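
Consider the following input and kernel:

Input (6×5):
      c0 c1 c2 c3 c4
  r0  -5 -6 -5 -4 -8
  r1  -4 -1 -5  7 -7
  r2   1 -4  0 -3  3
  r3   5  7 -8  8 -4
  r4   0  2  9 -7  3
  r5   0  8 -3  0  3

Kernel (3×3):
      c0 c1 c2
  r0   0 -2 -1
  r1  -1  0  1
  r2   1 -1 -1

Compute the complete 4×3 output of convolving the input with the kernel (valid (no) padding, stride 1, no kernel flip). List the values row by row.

21 21 14
12 11 -16
-16 4 20
-2 10 -24

Output[0,0]: The receptive field on the input at this output position is [-5 -6 -5 / -4 -1 -5 / 1 -4 0]. Elementwise product with the kernel and sum: -6·-2 + -5·-1 + -4·-1 + -5·1 + 1·1 + -4·-1 + 0·-1.
Output[0,1]: The receptive field on the input at this output position is [-6 -5 -4 / -1 -5 7 / -4 0 -3]. Elementwise product with the kernel and sum: -5·-2 + -4·-1 + -1·-1 + 7·1 + -4·1 + 0·-1 + -3·-1.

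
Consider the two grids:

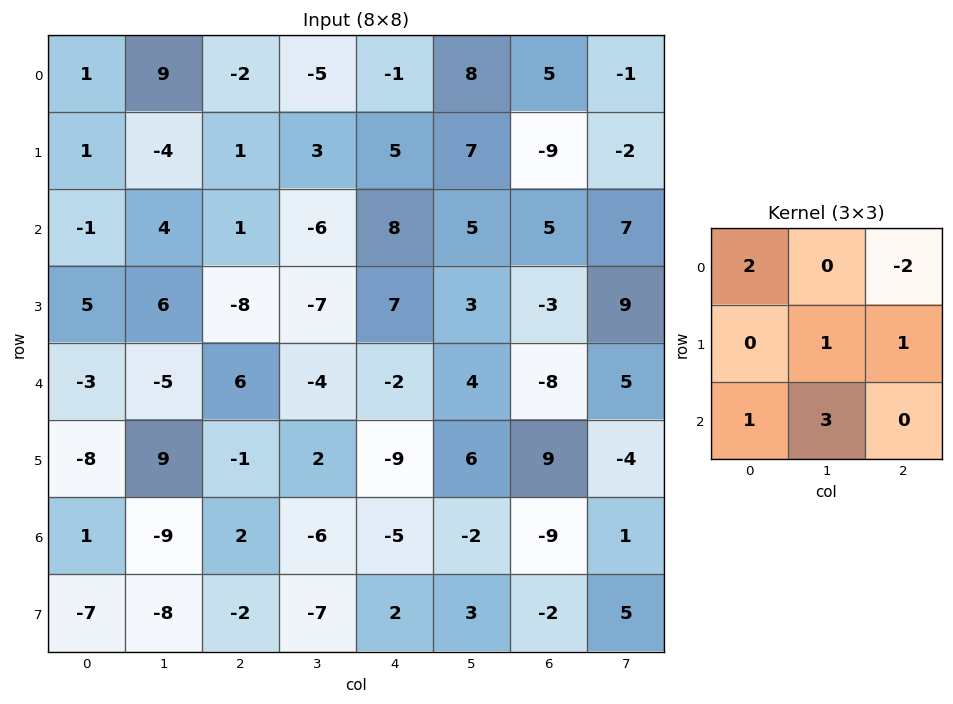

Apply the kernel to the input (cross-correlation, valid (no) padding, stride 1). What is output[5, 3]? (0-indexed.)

-16

The receptive field on the input at this output position is [2 -9 6 / -6 -5 -2 / -7 2 3]. Elementwise product with the kernel and sum: 2·2 + 6·-2 + -5·1 + -2·1 + -7·1 + 2·3.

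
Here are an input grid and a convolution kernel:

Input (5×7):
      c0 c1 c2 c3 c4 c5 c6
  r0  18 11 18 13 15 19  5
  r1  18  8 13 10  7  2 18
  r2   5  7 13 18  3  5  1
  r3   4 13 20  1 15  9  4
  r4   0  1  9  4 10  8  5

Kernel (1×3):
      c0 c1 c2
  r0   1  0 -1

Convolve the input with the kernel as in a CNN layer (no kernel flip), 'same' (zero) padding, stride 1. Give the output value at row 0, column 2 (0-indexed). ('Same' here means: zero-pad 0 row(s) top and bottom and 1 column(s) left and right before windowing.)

-2

The receptive field on the zero-padded input at this output position is [11 18 13]. Elementwise product with the kernel and sum: 11·1 + 13·-1.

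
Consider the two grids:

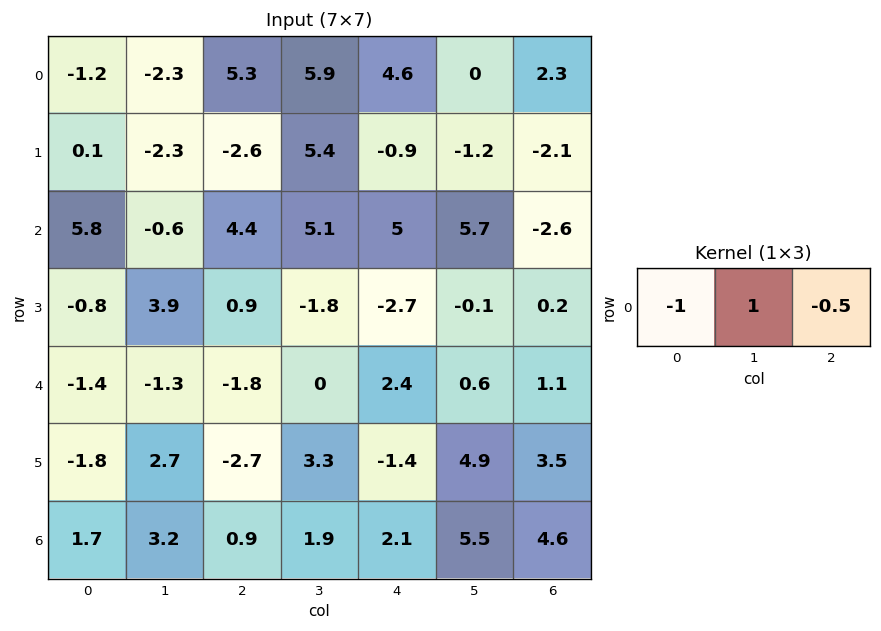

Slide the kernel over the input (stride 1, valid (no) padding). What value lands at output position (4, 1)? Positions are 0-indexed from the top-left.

-0.5

The receptive field on the input at this output position is [-1.3 -1.8 0]. Elementwise product with the kernel and sum: -1.3·-1 + -1.8·1 + 0·-0.5.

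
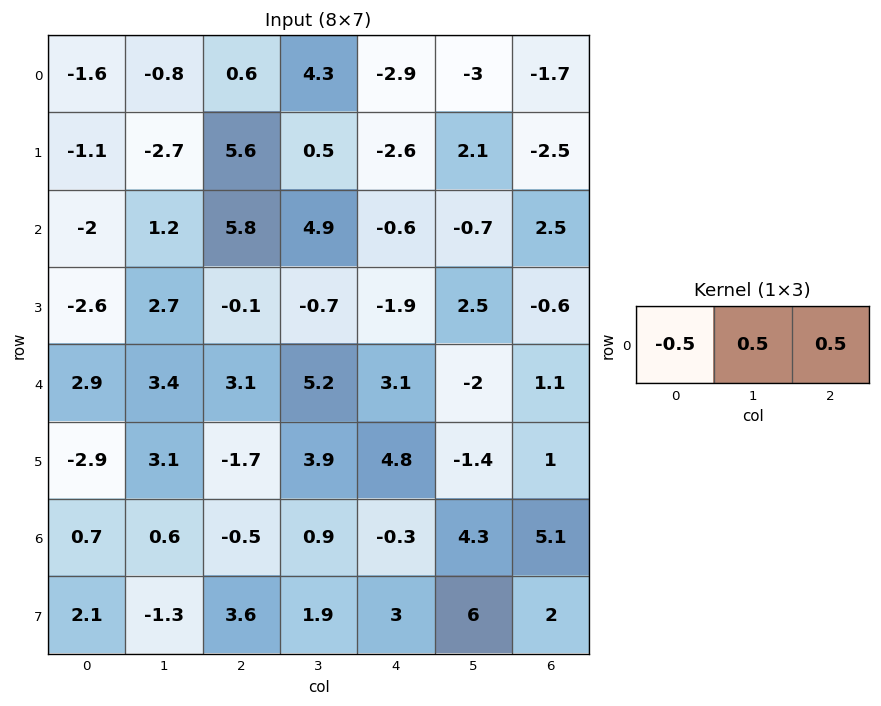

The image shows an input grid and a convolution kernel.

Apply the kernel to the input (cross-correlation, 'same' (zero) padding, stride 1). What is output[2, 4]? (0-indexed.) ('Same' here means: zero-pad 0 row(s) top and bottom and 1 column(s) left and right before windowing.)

The receptive field on the zero-padded input at this output position is [4.9 -0.6 -0.7]. Elementwise product with the kernel and sum: 4.9·-0.5 + -0.6·0.5 + -0.7·0.5.

-3.1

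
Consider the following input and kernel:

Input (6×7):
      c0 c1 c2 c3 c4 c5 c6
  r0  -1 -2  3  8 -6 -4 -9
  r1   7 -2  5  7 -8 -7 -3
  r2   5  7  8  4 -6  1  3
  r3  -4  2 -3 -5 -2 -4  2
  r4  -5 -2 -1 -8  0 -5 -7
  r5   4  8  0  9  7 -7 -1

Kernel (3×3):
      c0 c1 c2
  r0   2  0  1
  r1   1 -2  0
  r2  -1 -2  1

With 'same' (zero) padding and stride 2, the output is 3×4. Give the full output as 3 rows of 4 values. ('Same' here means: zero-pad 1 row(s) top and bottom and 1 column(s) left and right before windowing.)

-14 -9 22 27
-2 -7 28 -19
12 0 -52 10

Output[0,0]: The receptive field on the zero-padded input at this output position is [0 0 0 / 0 -1 -2 / 0 7 -2]. Elementwise product with the kernel and sum: 0·2 + 0·1 + 0·1 + -1·-2 + 0·-1 + 7·-2 + -2·1.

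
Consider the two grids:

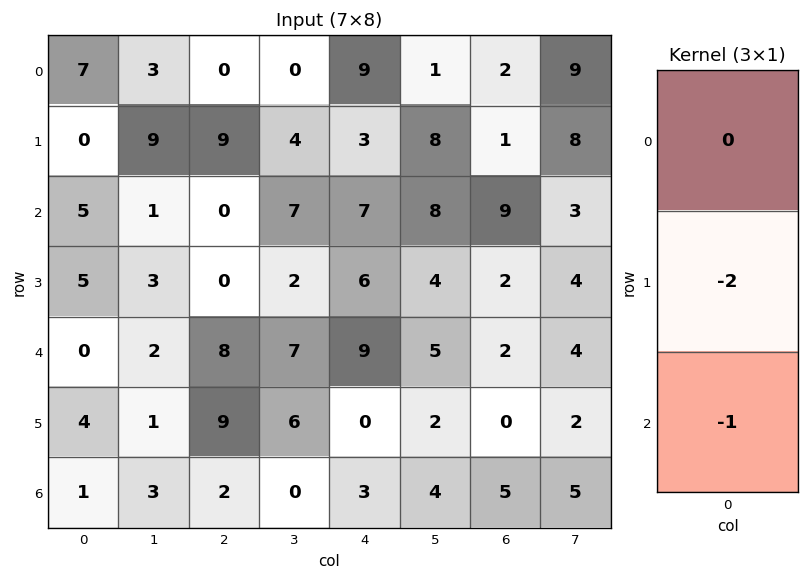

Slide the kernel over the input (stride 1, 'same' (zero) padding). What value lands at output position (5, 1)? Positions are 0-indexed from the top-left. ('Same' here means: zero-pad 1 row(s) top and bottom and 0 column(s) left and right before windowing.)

-5

The receptive field on the zero-padded input at this output position is [2 / 1 / 3]. Elementwise product with the kernel and sum: 1·-2 + 3·-1.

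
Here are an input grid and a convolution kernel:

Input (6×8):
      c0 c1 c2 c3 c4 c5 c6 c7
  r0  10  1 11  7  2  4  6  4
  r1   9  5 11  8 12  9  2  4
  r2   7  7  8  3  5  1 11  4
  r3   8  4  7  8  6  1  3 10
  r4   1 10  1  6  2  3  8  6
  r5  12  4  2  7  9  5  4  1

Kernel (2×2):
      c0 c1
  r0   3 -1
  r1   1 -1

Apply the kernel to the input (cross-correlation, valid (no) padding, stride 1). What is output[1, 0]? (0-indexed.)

The receptive field on the input at this output position is [9 5 / 7 7]. Elementwise product with the kernel and sum: 9·3 + 5·-1 + 7·1 + 7·-1.

22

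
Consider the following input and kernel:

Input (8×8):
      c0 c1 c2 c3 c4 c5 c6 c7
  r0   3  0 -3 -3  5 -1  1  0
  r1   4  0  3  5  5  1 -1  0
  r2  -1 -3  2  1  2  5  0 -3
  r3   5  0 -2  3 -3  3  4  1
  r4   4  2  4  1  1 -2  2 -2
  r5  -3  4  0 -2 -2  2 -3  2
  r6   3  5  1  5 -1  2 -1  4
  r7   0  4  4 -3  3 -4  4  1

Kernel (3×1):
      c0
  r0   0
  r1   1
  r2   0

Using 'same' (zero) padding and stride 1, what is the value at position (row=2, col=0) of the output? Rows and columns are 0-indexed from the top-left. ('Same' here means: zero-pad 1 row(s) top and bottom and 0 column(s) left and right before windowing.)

-1

The receptive field on the zero-padded input at this output position is [4 / -1 / 5]. Elementwise product with the kernel and sum: -1·1.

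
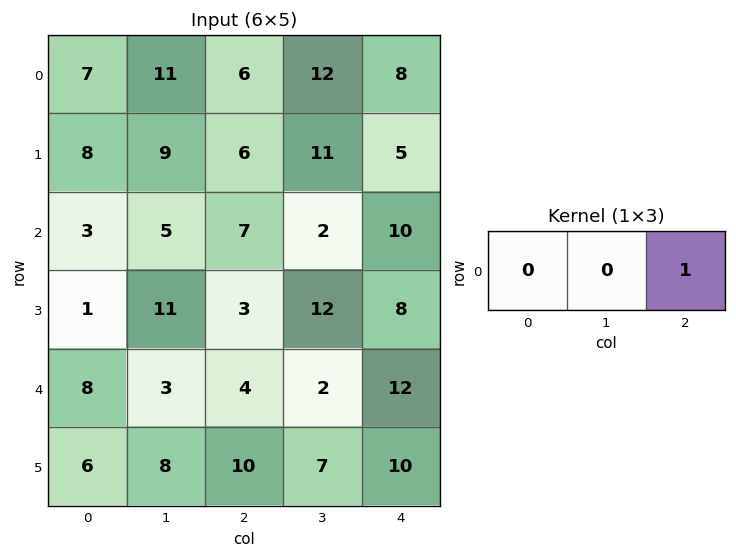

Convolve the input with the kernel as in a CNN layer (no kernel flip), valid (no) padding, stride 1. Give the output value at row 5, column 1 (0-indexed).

The receptive field on the input at this output position is [8 10 7]. Elementwise product with the kernel and sum: 7·1.

7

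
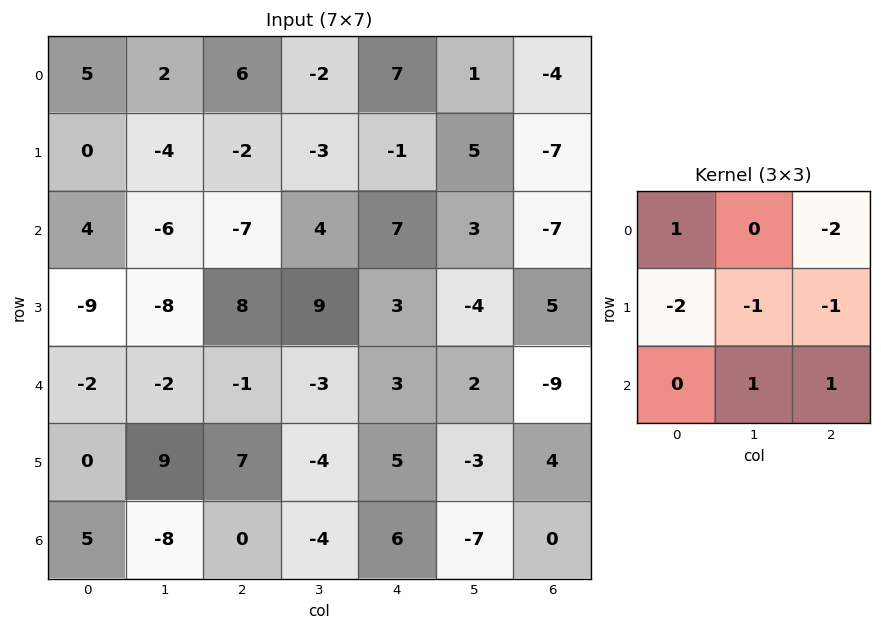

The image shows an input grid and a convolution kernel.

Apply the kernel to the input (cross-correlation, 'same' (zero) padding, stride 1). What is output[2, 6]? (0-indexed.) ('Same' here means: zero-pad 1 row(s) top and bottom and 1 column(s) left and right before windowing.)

11

The receptive field on the zero-padded input at this output position is [5 -7 0 / 3 -7 0 / -4 5 0]. Elementwise product with the kernel and sum: 5·1 + 0·-2 + 3·-2 + -7·-1 + 0·-1 + 5·1 + 0·1.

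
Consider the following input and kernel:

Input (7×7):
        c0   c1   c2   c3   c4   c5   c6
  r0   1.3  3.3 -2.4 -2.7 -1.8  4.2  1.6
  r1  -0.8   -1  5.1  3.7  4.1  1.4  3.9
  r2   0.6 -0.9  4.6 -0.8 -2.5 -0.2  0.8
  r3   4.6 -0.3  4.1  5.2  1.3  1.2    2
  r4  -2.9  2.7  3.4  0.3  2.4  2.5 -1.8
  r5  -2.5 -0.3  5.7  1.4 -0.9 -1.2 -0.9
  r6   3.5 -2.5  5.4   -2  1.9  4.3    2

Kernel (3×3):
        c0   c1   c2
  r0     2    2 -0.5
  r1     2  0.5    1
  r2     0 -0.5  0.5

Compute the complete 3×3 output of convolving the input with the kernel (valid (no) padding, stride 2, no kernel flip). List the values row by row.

Output[0,0]: The receptive field on the input at this output position is [1.3 3.3 -2.4 / -0.8 -1 5.1 / 0.6 -0.9 4.6]. Elementwise product with the kernel and sum: 1.3·2 + 3.3·2 + -2.4·-0.5 + -0.8·2 + -1·0.5 + 5.1·1 + -0.9·-0.5 + 4.6·0.5.

16.15 6 17.3
10.6 22 -2.75
2.4 19.35 6.25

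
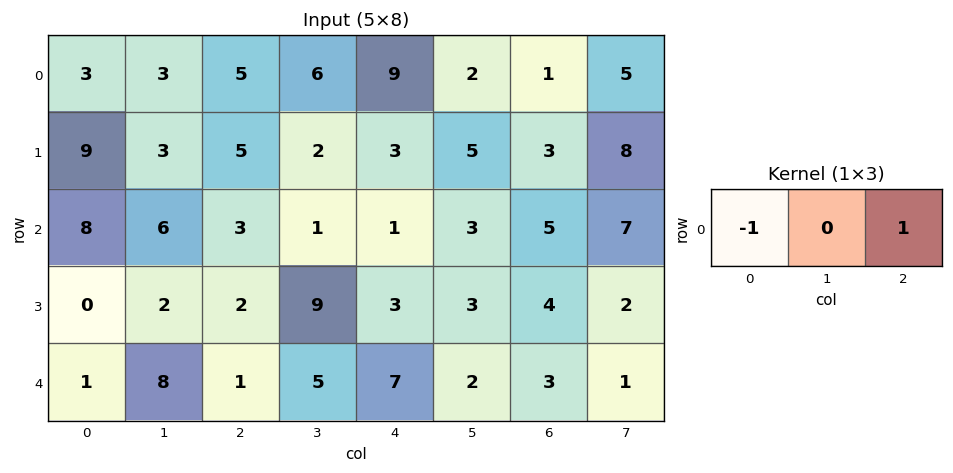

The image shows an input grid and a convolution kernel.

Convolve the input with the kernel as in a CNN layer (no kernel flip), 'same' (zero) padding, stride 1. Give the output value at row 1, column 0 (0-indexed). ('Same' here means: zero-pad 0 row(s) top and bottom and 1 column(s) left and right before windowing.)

The receptive field on the zero-padded input at this output position is [0 9 3]. Elementwise product with the kernel and sum: 0·-1 + 3·1.

3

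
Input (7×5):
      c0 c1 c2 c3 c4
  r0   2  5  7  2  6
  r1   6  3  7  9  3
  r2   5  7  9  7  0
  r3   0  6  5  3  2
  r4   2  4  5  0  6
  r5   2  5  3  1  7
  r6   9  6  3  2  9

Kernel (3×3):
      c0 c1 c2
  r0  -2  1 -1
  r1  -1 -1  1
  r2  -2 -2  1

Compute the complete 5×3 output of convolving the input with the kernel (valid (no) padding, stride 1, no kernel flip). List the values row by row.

-23 -31 -63
-26 -36 -38
-20 -38 -21
-11 -34 -9
-36 -26 -14

Output[0,0]: The receptive field on the input at this output position is [2 5 7 / 6 3 7 / 5 7 9]. Elementwise product with the kernel and sum: 2·-2 + 5·1 + 7·-1 + 6·-1 + 3·-1 + 7·1 + 5·-2 + 7·-2 + 9·1.
Output[0,1]: The receptive field on the input at this output position is [5 7 2 / 3 7 9 / 7 9 7]. Elementwise product with the kernel and sum: 5·-2 + 7·1 + 2·-1 + 3·-1 + 7·-1 + 9·1 + 7·-2 + 9·-2 + 7·1.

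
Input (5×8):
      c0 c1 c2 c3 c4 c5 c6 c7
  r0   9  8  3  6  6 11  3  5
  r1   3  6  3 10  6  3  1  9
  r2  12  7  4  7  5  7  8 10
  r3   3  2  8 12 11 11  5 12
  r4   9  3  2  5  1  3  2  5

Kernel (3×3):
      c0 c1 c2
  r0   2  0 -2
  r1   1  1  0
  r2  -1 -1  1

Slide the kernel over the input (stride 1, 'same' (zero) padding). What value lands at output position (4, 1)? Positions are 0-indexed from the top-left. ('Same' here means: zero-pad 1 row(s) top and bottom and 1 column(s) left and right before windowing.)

2

The receptive field on the zero-padded input at this output position is [3 2 8 / 9 3 2 / 0 0 0]. Elementwise product with the kernel and sum: 3·2 + 8·-2 + 9·1 + 3·1 + 0·-1 + 0·-1 + 0·1.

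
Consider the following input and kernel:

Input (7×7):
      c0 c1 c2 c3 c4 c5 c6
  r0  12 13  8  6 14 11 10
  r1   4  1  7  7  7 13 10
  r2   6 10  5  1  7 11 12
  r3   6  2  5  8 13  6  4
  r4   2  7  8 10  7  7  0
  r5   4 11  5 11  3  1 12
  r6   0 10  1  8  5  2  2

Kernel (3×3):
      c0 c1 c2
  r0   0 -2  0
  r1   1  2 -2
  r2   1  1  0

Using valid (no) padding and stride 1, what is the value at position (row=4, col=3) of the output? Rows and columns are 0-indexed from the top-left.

The receptive field on the input at this output position is [10 7 7 / 11 3 1 / 8 5 2]. Elementwise product with the kernel and sum: 7·-2 + 11·1 + 3·2 + 1·-2 + 8·1 + 5·1.

14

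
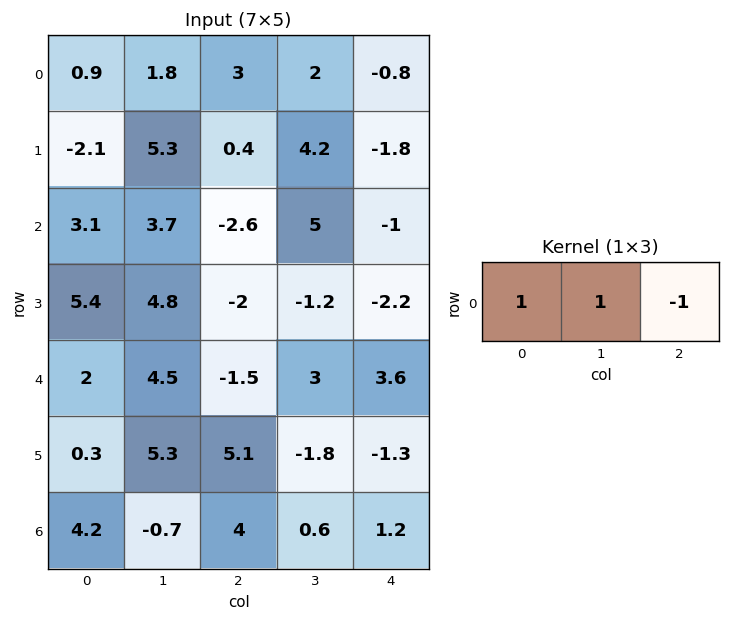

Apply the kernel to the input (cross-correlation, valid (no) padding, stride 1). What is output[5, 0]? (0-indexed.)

The receptive field on the input at this output position is [0.3 5.3 5.1]. Elementwise product with the kernel and sum: 0.3·1 + 5.3·1 + 5.1·-1.

0.5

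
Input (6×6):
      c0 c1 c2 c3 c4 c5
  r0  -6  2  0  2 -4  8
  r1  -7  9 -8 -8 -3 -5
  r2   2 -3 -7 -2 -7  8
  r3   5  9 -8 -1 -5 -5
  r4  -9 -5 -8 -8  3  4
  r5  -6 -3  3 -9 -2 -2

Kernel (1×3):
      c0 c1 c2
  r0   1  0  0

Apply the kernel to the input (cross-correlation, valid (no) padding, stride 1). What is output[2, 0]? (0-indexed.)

The receptive field on the input at this output position is [2 -3 -7]. Elementwise product with the kernel and sum: 2·1.

2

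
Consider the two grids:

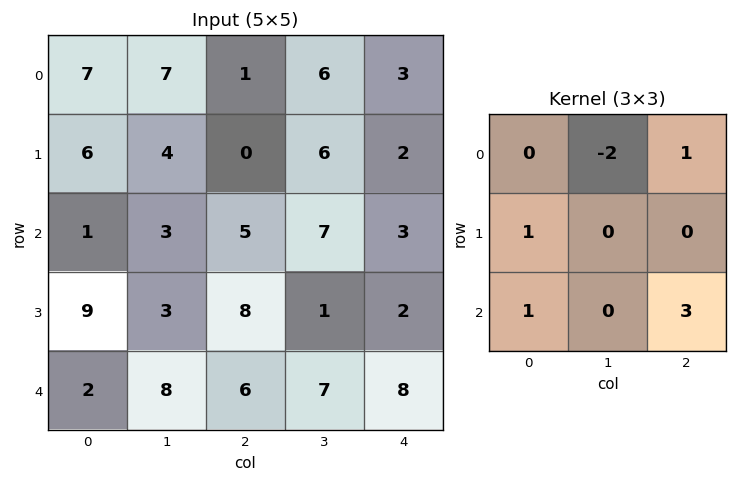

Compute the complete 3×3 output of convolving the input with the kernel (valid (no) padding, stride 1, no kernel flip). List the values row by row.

Output[0,0]: The receptive field on the input at this output position is [7 7 1 / 6 4 0 / 1 3 5]. Elementwise product with the kernel and sum: 7·-2 + 1·1 + 6·1 + 1·1 + 5·3.
Output[0,1]: The receptive field on the input at this output position is [7 1 6 / 4 0 6 / 3 5 7]. Elementwise product with the kernel and sum: 1·-2 + 6·1 + 4·1 + 3·1 + 7·3.

9 32 5
26 15 9
28 29 27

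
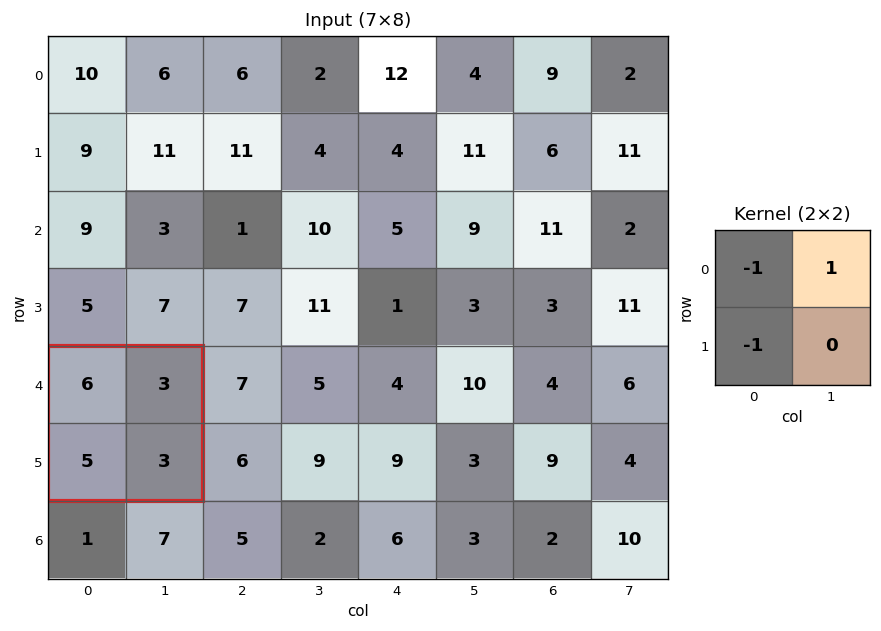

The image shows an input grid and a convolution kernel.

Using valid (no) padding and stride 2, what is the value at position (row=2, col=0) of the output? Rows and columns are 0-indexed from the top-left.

-8

The receptive field on the input at this output position is [6 3 / 5 3]. Elementwise product with the kernel and sum: 6·-1 + 3·1 + 5·-1.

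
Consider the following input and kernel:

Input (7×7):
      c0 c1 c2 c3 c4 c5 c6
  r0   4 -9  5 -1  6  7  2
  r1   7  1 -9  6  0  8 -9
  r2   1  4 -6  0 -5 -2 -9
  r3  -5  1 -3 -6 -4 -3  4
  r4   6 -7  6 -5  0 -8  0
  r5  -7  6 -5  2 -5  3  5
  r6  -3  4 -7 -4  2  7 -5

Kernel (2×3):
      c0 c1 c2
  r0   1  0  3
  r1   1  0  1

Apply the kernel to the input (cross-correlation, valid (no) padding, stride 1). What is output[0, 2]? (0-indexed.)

14

The receptive field on the input at this output position is [5 -1 6 / -9 6 0]. Elementwise product with the kernel and sum: 5·1 + 6·3 + -9·1 + 0·1.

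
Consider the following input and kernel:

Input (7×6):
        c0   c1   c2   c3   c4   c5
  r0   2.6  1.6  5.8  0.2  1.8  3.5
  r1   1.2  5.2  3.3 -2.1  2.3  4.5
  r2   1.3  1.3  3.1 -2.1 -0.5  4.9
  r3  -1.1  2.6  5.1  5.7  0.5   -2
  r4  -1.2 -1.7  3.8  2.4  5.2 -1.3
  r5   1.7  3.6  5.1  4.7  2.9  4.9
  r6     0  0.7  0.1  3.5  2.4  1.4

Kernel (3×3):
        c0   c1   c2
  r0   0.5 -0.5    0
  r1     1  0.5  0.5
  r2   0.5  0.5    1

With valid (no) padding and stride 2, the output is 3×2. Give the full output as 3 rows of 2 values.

10.35 6.2
5.1 19.1
6.75 13.8

Output[0,0]: The receptive field on the input at this output position is [2.6 1.6 5.8 / 1.2 5.2 3.3 / 1.3 1.3 3.1]. Elementwise product with the kernel and sum: 2.6·0.5 + 1.6·-0.5 + 1.2·1 + 5.2·0.5 + 3.3·0.5 + 1.3·0.5 + 1.3·0.5 + 3.1·1.
Output[0,1]: The receptive field on the input at this output position is [5.8 0.2 1.8 / 3.3 -2.1 2.3 / 3.1 -2.1 -0.5]. Elementwise product with the kernel and sum: 5.8·0.5 + 0.2·-0.5 + 3.3·1 + -2.1·0.5 + 2.3·0.5 + 3.1·0.5 + -2.1·0.5 + -0.5·1.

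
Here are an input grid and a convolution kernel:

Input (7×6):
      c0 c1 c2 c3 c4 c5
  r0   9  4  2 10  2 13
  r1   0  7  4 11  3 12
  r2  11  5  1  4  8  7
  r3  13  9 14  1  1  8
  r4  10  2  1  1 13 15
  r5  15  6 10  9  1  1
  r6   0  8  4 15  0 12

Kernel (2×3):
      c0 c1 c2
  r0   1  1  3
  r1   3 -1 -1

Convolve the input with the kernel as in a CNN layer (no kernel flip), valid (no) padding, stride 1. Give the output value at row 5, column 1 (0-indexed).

The receptive field on the input at this output position is [6 10 9 / 8 4 15]. Elementwise product with the kernel and sum: 6·1 + 10·1 + 9·3 + 8·3 + 4·-1 + 15·-1.

48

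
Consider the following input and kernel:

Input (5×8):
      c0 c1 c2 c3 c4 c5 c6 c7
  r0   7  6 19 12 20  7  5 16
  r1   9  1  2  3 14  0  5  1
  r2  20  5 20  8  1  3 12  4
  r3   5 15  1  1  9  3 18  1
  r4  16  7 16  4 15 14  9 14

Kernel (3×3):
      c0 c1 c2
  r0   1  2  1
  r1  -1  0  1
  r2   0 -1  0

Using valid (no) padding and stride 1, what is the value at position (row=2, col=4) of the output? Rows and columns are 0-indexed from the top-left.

14

The receptive field on the input at this output position is [1 3 12 / 9 3 18 / 15 14 9]. Elementwise product with the kernel and sum: 1·1 + 3·2 + 12·1 + 9·-1 + 18·1 + 14·-1.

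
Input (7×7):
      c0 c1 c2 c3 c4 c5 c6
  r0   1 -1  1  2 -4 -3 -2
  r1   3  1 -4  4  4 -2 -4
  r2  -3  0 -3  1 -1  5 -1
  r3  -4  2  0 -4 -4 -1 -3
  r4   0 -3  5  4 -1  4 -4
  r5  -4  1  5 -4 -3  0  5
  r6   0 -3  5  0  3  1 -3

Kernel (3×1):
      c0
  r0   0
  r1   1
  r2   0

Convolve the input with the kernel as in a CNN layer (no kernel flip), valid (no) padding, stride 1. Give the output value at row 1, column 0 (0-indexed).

The receptive field on the input at this output position is [3 / -3 / -4]. Elementwise product with the kernel and sum: -3·1.

-3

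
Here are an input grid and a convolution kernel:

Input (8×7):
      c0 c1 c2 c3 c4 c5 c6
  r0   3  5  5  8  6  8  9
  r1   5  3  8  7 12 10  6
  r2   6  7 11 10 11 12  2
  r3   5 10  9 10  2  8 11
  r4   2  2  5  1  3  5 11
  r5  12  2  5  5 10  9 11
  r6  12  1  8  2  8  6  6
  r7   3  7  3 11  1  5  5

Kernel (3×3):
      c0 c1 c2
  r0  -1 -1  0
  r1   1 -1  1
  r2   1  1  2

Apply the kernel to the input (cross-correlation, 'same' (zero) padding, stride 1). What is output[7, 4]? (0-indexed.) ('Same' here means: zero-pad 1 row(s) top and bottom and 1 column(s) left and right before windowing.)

5

The receptive field on the zero-padded input at this output position is [2 8 6 / 11 1 5 / 0 0 0]. Elementwise product with the kernel and sum: 2·-1 + 8·-1 + 11·1 + 1·-1 + 5·1 + 0·1 + 0·1 + 0·2.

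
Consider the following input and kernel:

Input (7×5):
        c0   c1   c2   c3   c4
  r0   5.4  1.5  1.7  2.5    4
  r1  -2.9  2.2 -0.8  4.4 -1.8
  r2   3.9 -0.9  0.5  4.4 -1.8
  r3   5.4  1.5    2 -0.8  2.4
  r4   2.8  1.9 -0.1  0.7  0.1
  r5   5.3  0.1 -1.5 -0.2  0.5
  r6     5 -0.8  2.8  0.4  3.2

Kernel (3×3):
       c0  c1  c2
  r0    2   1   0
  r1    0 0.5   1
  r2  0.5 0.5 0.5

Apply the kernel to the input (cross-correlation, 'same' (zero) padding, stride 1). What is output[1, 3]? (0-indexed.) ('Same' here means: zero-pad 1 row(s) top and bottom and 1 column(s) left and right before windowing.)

7.85

The receptive field on the zero-padded input at this output position is [1.7 2.5 4 / -0.8 4.4 -1.8 / 0.5 4.4 -1.8]. Elementwise product with the kernel and sum: 1.7·2 + 2.5·1 + 4.4·0.5 + -1.8·1 + 0.5·0.5 + 4.4·0.5 + -1.8·0.5.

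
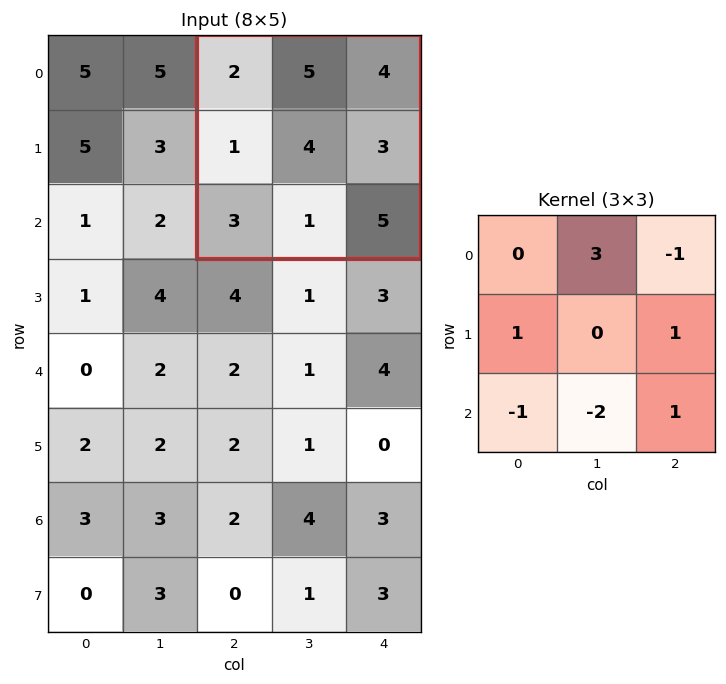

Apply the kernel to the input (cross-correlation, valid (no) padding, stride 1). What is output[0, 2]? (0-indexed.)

The receptive field on the input at this output position is [2 5 4 / 1 4 3 / 3 1 5]. Elementwise product with the kernel and sum: 5·3 + 4·-1 + 1·1 + 3·1 + 3·-1 + 1·-2 + 5·1.

15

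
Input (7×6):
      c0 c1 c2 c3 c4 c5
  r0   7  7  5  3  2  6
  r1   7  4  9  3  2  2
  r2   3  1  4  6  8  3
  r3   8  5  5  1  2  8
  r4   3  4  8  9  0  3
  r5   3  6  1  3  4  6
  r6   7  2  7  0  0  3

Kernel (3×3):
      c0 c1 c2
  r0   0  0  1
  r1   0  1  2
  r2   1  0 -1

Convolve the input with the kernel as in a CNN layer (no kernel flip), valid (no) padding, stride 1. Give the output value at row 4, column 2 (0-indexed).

18

The receptive field on the input at this output position is [8 9 0 / 1 3 4 / 7 0 0]. Elementwise product with the kernel and sum: 0·1 + 3·1 + 4·2 + 7·1 + 0·-1.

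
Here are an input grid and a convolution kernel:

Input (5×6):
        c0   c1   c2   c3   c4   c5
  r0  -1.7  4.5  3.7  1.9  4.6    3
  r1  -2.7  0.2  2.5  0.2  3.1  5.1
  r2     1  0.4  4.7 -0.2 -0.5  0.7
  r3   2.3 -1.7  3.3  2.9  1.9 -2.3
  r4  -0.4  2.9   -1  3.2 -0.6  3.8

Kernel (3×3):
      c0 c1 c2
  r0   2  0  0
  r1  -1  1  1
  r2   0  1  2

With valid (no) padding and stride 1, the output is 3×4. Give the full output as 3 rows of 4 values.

11.8 15.8 7 12.7
3.6 13.6 6.3 -1.9
2.2 14.1 12.9 3.3

Output[0,0]: The receptive field on the input at this output position is [-1.7 4.5 3.7 / -2.7 0.2 2.5 / 1 0.4 4.7]. Elementwise product with the kernel and sum: -1.7·2 + -2.7·-1 + 0.2·1 + 2.5·1 + 0.4·1 + 4.7·2.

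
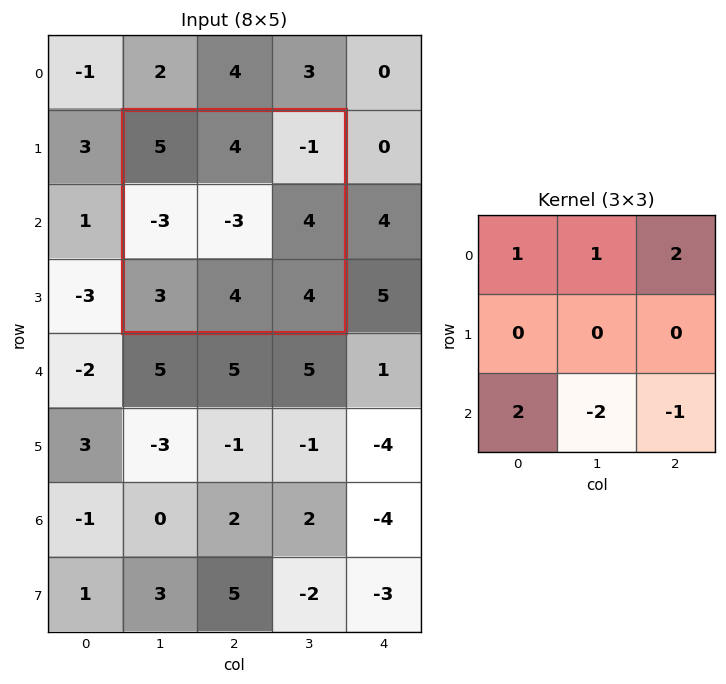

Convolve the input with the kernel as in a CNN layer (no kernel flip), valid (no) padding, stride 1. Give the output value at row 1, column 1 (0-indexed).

The receptive field on the input at this output position is [5 4 -1 / -3 -3 4 / 3 4 4]. Elementwise product with the kernel and sum: 5·1 + 4·1 + -1·2 + 3·2 + 4·-2 + 4·-1.

1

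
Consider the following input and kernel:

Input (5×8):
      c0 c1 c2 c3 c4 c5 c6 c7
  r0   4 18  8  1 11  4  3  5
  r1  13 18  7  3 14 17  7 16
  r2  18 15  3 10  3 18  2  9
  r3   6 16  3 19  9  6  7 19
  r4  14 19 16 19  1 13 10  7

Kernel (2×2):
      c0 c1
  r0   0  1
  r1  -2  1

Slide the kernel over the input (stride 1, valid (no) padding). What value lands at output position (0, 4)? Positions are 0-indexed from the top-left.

The receptive field on the input at this output position is [11 4 / 14 17]. Elementwise product with the kernel and sum: 4·1 + 14·-2 + 17·1.

-7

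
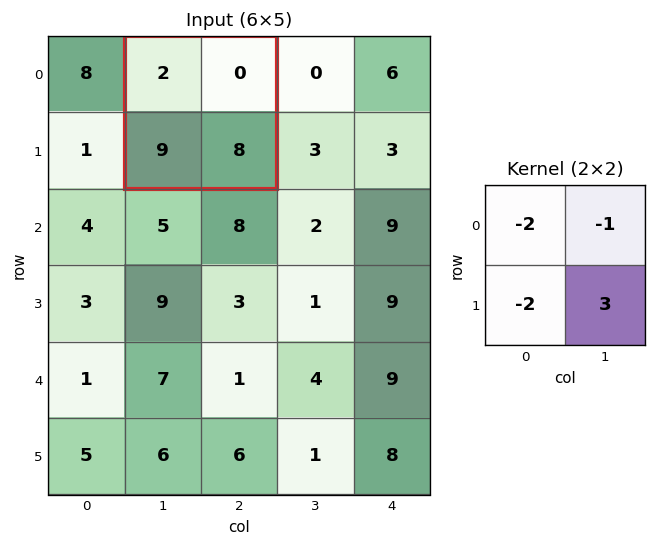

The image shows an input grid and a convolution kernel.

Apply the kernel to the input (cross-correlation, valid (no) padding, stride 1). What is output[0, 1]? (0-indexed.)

2

The receptive field on the input at this output position is [2 0 / 9 8]. Elementwise product with the kernel and sum: 2·-2 + 0·-1 + 9·-2 + 8·3.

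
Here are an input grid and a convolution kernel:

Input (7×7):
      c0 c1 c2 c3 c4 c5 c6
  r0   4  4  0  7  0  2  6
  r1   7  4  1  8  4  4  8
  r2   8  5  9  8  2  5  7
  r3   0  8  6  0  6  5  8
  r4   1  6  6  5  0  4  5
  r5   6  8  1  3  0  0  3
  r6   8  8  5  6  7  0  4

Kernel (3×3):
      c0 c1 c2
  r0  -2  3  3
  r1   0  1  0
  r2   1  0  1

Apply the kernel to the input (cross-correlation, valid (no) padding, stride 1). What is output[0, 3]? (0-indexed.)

9

The receptive field on the input at this output position is [7 0 2 / 8 4 4 / 8 2 5]. Elementwise product with the kernel and sum: 7·-2 + 0·3 + 2·3 + 4·1 + 8·1 + 5·1.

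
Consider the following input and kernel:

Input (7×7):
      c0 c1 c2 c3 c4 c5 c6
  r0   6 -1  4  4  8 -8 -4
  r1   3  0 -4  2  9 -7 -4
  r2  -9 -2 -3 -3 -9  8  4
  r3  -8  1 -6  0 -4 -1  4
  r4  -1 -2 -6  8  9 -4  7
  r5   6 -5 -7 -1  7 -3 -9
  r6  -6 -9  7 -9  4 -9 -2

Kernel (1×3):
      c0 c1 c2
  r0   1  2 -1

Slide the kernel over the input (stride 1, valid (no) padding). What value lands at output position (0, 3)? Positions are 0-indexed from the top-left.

The receptive field on the input at this output position is [4 8 -8]. Elementwise product with the kernel and sum: 4·1 + 8·2 + -8·-1.

28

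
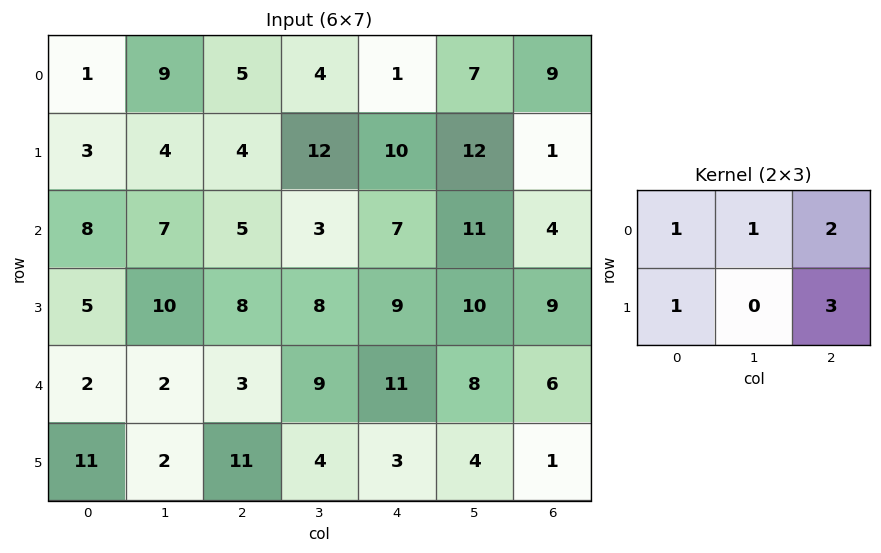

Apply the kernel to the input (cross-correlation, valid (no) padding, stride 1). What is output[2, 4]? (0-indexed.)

The receptive field on the input at this output position is [7 11 4 / 9 10 9]. Elementwise product with the kernel and sum: 7·1 + 11·1 + 4·2 + 9·1 + 9·3.

62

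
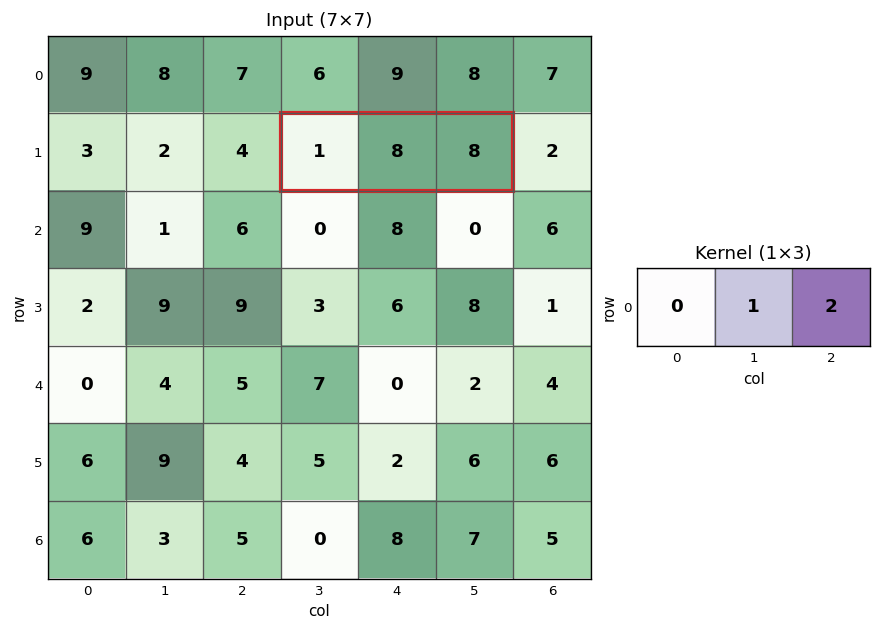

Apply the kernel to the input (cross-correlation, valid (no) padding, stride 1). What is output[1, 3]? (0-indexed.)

The receptive field on the input at this output position is [1 8 8]. Elementwise product with the kernel and sum: 8·1 + 8·2.

24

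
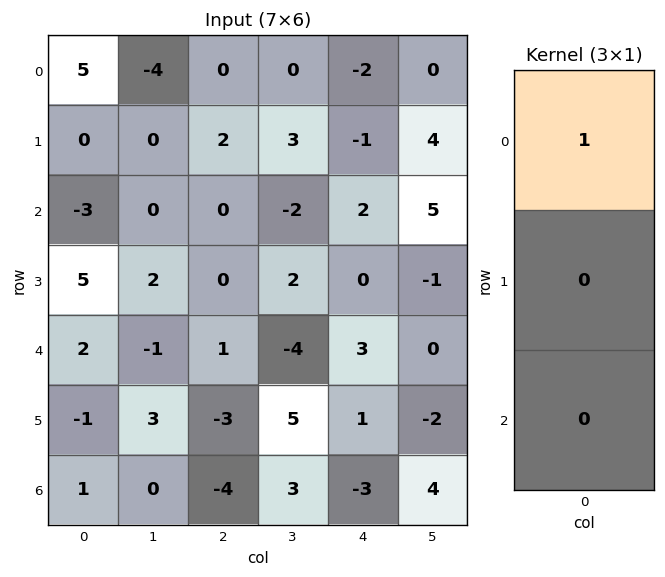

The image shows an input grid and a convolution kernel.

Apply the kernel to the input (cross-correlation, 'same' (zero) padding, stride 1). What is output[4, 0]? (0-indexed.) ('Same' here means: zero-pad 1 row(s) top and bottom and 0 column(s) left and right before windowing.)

The receptive field on the zero-padded input at this output position is [5 / 2 / -1]. Elementwise product with the kernel and sum: 5·1.

5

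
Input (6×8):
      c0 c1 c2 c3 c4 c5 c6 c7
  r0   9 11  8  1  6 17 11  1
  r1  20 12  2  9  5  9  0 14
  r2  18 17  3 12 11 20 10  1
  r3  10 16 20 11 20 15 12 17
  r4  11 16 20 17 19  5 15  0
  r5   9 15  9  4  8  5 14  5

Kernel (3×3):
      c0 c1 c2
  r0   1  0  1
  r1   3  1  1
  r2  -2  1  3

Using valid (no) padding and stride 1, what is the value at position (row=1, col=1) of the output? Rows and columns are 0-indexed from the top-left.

The receptive field on the input at this output position is [12 2 9 / 17 3 12 / 16 20 11]. Elementwise product with the kernel and sum: 12·1 + 9·1 + 17·3 + 3·1 + 12·1 + 16·-2 + 20·1 + 11·3.

108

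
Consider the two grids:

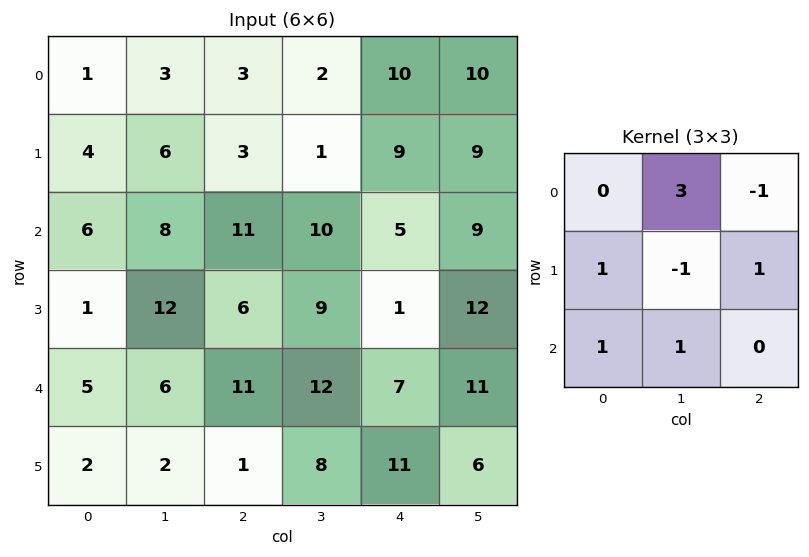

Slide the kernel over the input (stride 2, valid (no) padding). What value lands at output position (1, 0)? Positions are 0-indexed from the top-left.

19

The receptive field on the input at this output position is [6 8 11 / 1 12 6 / 5 6 11]. Elementwise product with the kernel and sum: 8·3 + 11·-1 + 1·1 + 12·-1 + 6·1 + 5·1 + 6·1.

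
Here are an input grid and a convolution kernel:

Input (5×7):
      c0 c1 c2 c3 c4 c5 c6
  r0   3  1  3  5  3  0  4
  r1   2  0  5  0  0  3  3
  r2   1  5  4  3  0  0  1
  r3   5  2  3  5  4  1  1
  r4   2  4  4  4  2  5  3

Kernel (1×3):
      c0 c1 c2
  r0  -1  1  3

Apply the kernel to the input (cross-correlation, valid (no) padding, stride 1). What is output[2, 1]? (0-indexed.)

The receptive field on the input at this output position is [5 4 3]. Elementwise product with the kernel and sum: 5·-1 + 4·1 + 3·3.

8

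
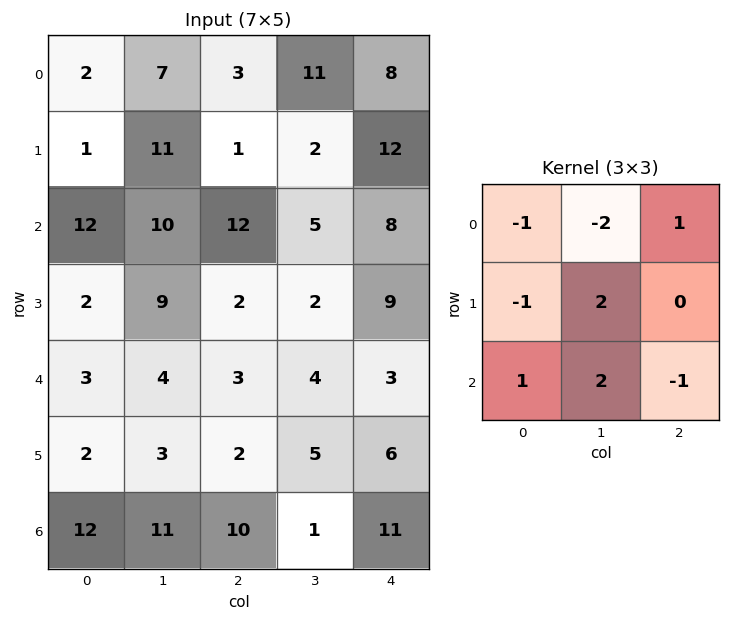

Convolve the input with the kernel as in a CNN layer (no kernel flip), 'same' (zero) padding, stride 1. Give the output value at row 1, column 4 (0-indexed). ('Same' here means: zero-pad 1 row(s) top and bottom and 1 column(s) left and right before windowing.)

16

The receptive field on the zero-padded input at this output position is [11 8 0 / 2 12 0 / 5 8 0]. Elementwise product with the kernel and sum: 11·-1 + 8·-2 + 0·1 + 2·-1 + 12·2 + 5·1 + 8·2 + 0·-1.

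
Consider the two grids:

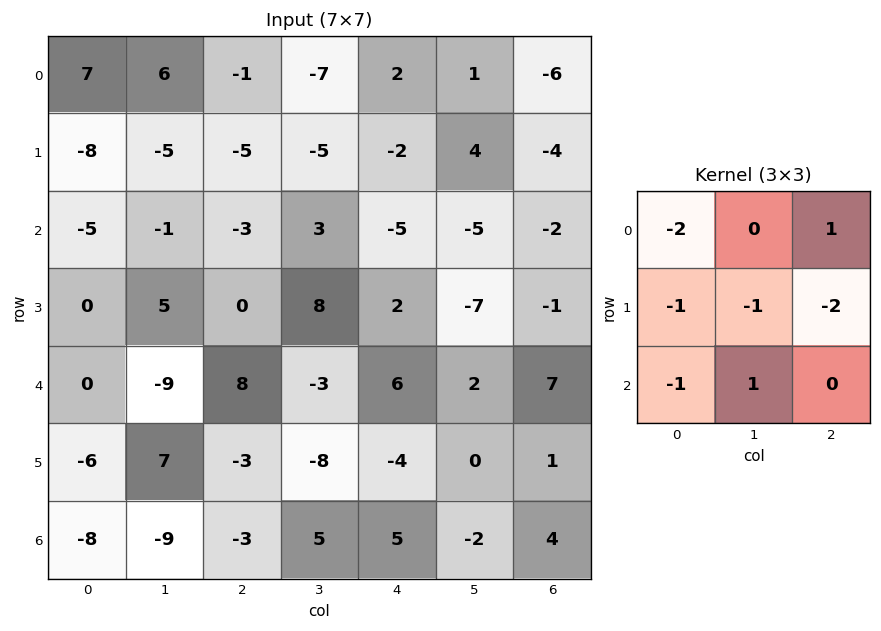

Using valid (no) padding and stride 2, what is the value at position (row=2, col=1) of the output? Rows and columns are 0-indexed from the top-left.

The receptive field on the input at this output position is [8 -3 6 / -3 -8 -4 / -3 5 5]. Elementwise product with the kernel and sum: 8·-2 + 6·1 + -3·-1 + -8·-1 + -4·-2 + -3·-1 + 5·1.

17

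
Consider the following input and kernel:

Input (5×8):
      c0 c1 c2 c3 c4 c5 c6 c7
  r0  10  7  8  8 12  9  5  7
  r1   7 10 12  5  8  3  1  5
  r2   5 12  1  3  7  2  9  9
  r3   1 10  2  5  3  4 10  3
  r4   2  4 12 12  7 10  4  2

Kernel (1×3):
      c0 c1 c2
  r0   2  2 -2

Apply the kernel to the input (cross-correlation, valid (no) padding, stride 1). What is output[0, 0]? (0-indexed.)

18

The receptive field on the input at this output position is [10 7 8]. Elementwise product with the kernel and sum: 10·2 + 7·2 + 8·-2.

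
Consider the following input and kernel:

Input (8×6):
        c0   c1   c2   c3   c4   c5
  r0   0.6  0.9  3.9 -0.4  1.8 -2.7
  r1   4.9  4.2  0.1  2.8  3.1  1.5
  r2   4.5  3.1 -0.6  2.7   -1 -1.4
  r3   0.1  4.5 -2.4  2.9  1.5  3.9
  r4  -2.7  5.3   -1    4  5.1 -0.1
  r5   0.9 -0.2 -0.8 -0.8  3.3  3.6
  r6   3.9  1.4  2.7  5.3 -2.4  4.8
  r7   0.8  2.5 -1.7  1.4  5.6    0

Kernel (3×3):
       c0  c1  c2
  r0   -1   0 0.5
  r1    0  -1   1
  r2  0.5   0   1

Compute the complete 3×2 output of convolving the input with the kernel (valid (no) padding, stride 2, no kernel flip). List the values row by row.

Output[0,0]: The receptive field on the input at this output position is [0.6 0.9 3.9 / 4.9 4.2 0.1 / 4.5 3.1 -0.6]. Elementwise product with the kernel and sum: 0.6·-1 + 3.9·0.5 + 4.2·-1 + 0.1·1 + 4.5·0.5 + -0.6·1.
Output[0,1]: The receptive field on the input at this output position is [3.9 -0.4 1.8 / 0.1 2.8 3.1 / -0.6 2.7 -1]. Elementwise product with the kernel and sum: 3.9·-1 + 1.8·0.5 + 2.8·-1 + 3.1·1 + -0.6·0.5 + -1·1.

-1.1 -4
-14.05 3.3
6.25 6.6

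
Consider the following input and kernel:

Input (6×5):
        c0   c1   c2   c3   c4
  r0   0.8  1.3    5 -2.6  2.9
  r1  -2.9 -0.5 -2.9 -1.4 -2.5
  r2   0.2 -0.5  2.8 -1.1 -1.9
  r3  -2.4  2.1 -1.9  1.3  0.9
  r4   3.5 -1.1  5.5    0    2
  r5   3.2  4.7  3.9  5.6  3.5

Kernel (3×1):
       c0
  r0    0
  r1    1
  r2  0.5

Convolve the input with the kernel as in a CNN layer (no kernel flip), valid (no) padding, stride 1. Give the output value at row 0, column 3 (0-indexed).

The receptive field on the input at this output position is [-2.6 / -1.4 / -1.1]. Elementwise product with the kernel and sum: -1.4·1 + -1.1·0.5.

-1.95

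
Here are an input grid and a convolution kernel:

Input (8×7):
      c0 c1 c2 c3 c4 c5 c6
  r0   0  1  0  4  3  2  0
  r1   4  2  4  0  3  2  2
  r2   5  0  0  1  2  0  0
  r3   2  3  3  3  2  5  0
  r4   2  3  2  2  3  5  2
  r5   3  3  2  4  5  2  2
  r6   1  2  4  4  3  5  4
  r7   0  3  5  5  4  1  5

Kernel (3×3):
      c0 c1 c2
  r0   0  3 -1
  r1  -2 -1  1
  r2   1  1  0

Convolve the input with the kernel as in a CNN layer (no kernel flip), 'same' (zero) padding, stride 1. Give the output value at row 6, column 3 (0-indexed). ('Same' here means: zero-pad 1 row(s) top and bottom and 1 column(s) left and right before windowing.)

8

The receptive field on the zero-padded input at this output position is [2 4 5 / 4 4 3 / 5 5 4]. Elementwise product with the kernel and sum: 4·3 + 5·-1 + 4·-2 + 4·-1 + 3·1 + 5·1 + 5·1.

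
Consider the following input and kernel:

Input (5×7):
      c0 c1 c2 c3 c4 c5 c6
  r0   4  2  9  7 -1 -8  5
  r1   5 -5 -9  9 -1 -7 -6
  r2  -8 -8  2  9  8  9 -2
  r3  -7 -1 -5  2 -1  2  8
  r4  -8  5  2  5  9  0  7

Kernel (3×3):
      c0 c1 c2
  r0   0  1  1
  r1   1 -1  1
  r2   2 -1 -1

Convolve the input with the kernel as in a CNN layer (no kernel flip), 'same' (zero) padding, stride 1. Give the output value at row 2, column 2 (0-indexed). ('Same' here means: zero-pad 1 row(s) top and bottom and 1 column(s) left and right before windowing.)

The receptive field on the zero-padded input at this output position is [-5 -9 9 / -8 2 9 / -1 -5 2]. Elementwise product with the kernel and sum: -9·1 + 9·1 + -8·1 + 2·-1 + 9·1 + -1·2 + -5·-1 + 2·-1.

0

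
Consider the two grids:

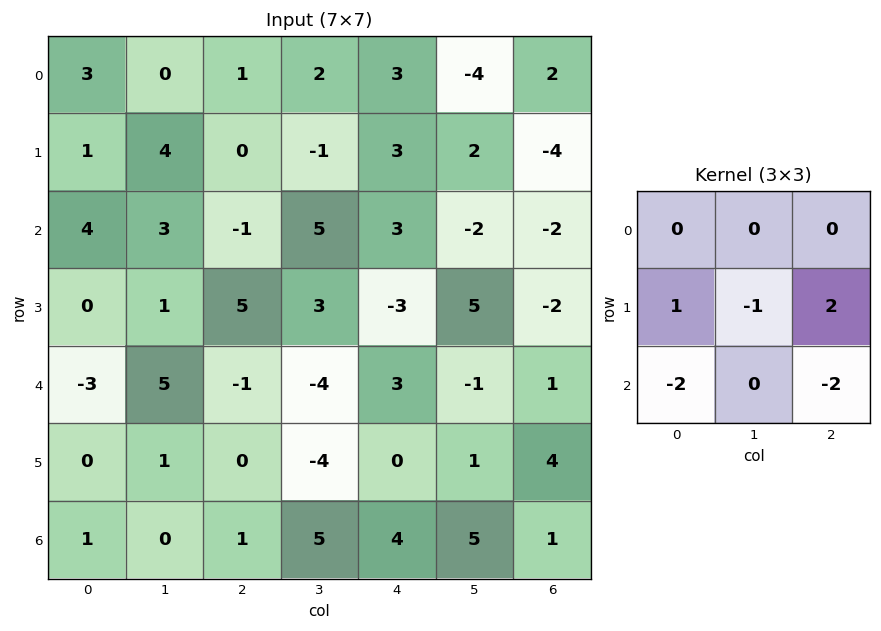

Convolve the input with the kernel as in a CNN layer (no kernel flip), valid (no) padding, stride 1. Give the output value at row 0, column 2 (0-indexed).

3

The receptive field on the input at this output position is [1 2 3 / 0 -1 3 / -1 5 3]. Elementwise product with the kernel and sum: 0·1 + -1·-1 + 3·2 + -1·-2 + 3·-2.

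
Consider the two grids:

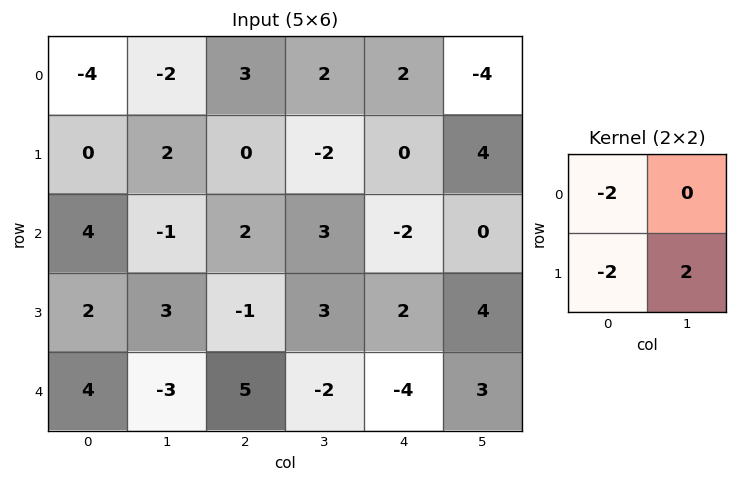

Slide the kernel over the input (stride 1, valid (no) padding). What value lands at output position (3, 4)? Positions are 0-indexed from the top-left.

The receptive field on the input at this output position is [2 4 / -4 3]. Elementwise product with the kernel and sum: 2·-2 + -4·-2 + 3·2.

10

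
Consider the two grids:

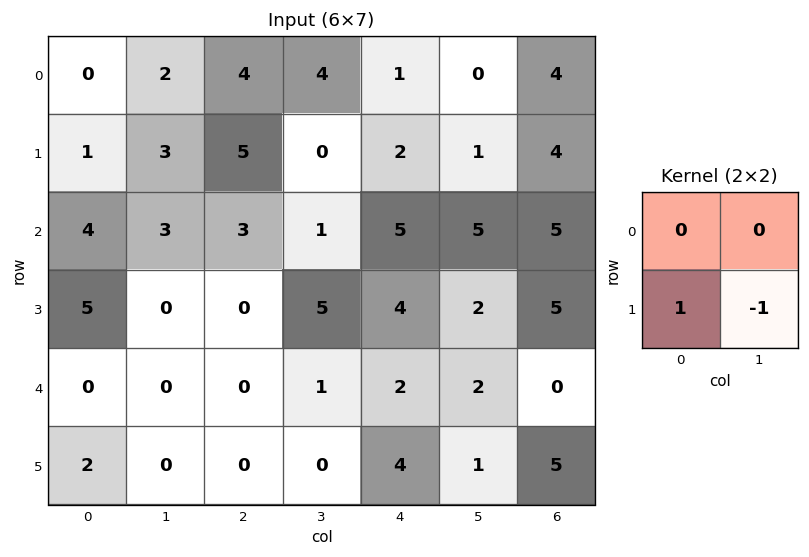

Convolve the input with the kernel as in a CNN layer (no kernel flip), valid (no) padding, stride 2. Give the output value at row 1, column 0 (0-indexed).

The receptive field on the input at this output position is [4 3 / 5 0]. Elementwise product with the kernel and sum: 5·1 + 0·-1.

5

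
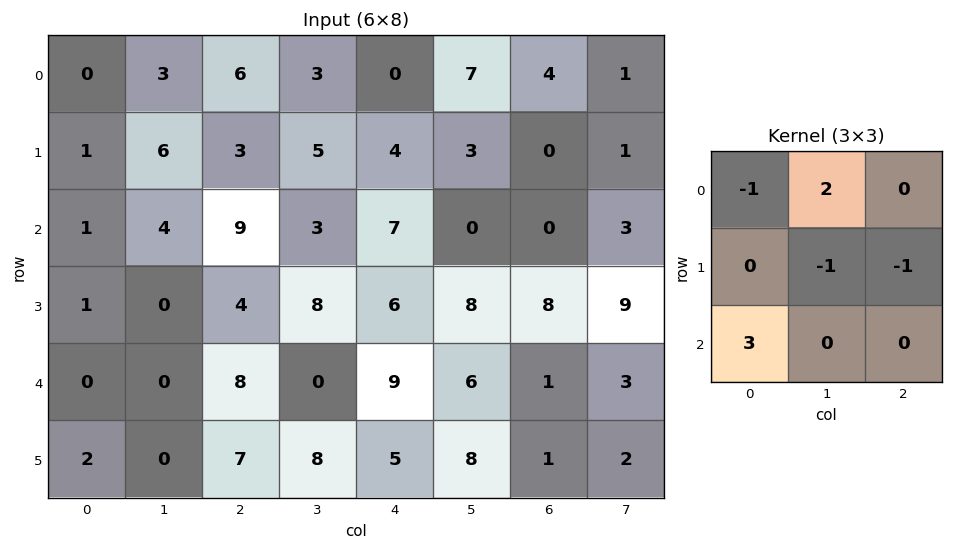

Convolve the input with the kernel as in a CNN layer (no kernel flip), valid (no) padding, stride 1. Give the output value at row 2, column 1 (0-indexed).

The receptive field on the input at this output position is [4 9 3 / 0 4 8 / 0 8 0]. Elementwise product with the kernel and sum: 4·-1 + 9·2 + 4·-1 + 8·-1 + 0·3.

2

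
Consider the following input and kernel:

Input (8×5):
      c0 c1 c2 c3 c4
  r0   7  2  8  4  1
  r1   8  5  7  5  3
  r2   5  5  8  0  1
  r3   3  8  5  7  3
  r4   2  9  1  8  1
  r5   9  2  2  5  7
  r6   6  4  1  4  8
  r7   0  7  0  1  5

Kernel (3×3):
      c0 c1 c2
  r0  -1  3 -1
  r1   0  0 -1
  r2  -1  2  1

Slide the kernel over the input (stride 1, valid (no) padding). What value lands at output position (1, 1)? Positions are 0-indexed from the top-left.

The receptive field on the input at this output position is [5 7 5 / 5 8 0 / 8 5 7]. Elementwise product with the kernel and sum: 5·-1 + 7·3 + 5·-1 + 0·-1 + 8·-1 + 5·2 + 7·1.

20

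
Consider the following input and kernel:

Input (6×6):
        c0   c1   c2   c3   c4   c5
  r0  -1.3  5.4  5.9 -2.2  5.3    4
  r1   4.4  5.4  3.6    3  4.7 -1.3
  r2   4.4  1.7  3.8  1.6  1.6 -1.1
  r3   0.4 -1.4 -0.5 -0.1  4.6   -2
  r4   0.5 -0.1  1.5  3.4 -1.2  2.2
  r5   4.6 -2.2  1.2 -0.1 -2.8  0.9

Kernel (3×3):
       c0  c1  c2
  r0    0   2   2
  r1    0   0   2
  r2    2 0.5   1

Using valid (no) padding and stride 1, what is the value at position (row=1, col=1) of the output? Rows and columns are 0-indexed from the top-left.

13.25

The receptive field on the input at this output position is [5.4 3.6 3 / 1.7 3.8 1.6 / -1.4 -0.5 -0.1]. Elementwise product with the kernel and sum: 3.6·2 + 3·2 + 1.6·2 + -1.4·2 + -0.5·0.5 + -0.1·1.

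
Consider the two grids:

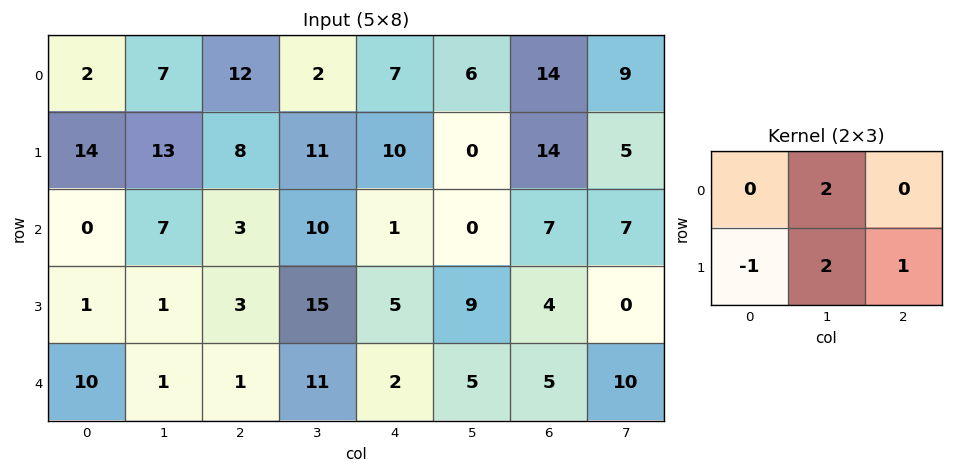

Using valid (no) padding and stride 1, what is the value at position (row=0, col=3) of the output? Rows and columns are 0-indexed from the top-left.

The receptive field on the input at this output position is [2 7 6 / 11 10 0]. Elementwise product with the kernel and sum: 7·2 + 11·-1 + 10·2 + 0·1.

23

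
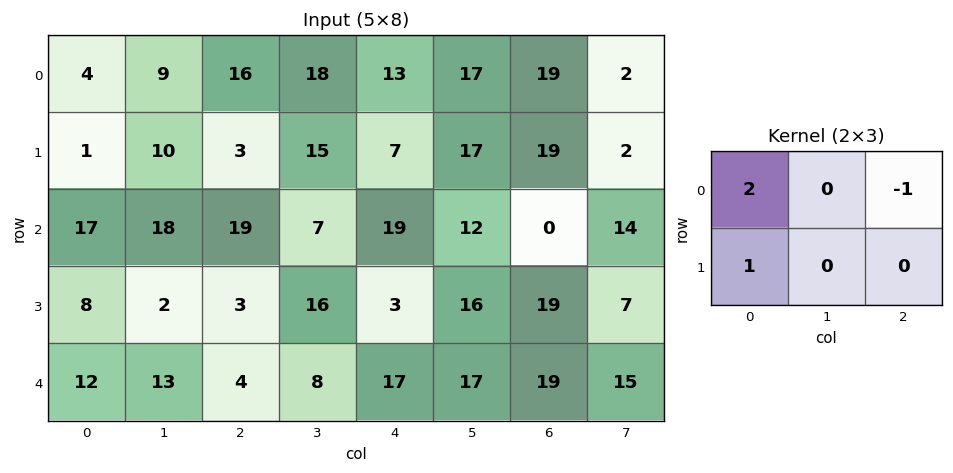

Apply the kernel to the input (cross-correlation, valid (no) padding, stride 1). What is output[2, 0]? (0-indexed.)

23

The receptive field on the input at this output position is [17 18 19 / 8 2 3]. Elementwise product with the kernel and sum: 17·2 + 19·-1 + 8·1.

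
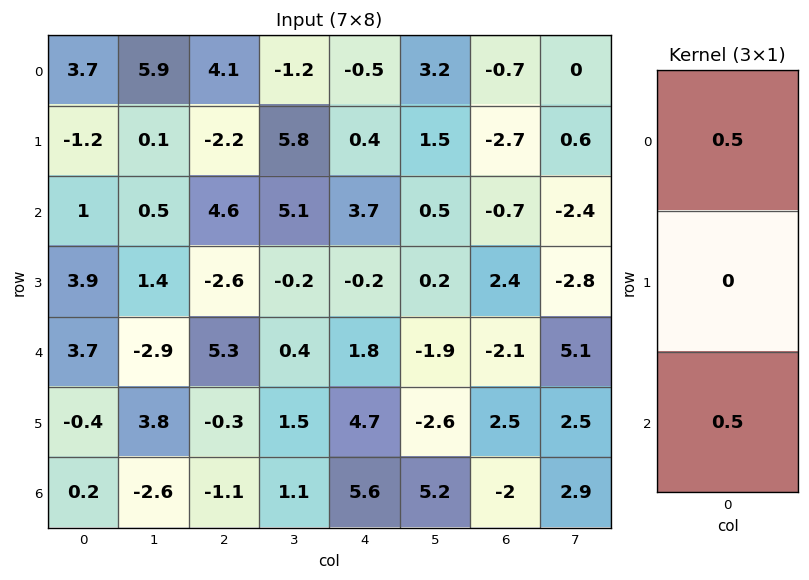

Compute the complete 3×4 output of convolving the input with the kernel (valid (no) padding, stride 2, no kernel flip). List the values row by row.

Output[0,0]: The receptive field on the input at this output position is [3.7 / -1.2 / 1]. Elementwise product with the kernel and sum: 3.7·0.5 + 1·0.5.
Output[0,1]: The receptive field on the input at this output position is [4.1 / -2.2 / 4.6]. Elementwise product with the kernel and sum: 4.1·0.5 + 4.6·0.5.

2.35 4.35 1.6 -0.7
2.35 4.95 2.75 -1.4
1.95 2.1 3.7 -2.05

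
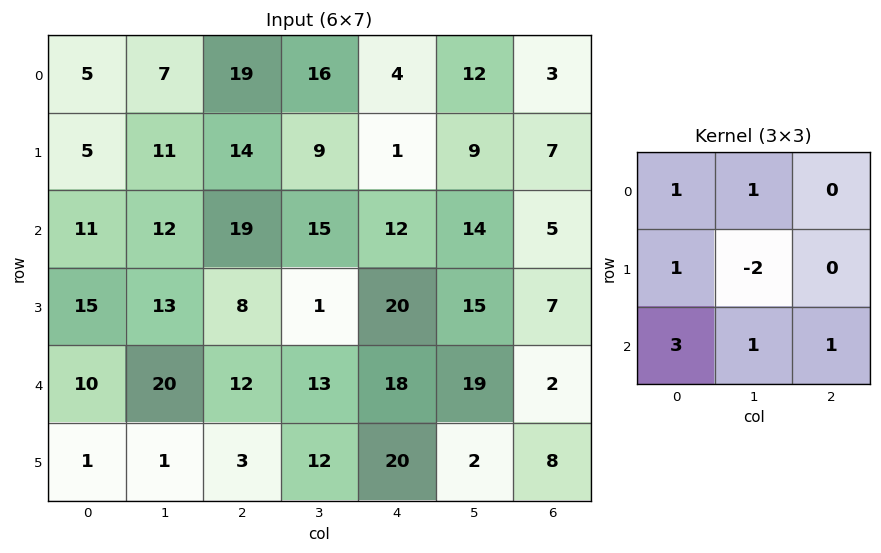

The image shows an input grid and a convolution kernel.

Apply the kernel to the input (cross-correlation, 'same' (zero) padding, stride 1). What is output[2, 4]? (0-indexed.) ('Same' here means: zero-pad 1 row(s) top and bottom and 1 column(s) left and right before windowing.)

39

The receptive field on the zero-padded input at this output position is [9 1 9 / 15 12 14 / 1 20 15]. Elementwise product with the kernel and sum: 9·1 + 1·1 + 15·1 + 12·-2 + 1·3 + 20·1 + 15·1.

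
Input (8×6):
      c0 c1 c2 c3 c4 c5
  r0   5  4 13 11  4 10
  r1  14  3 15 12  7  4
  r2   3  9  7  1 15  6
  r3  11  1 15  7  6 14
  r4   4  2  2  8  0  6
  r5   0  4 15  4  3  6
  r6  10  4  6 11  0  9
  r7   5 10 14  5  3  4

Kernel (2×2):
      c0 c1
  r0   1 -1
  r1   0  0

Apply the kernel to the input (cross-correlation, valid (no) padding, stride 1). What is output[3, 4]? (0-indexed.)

-8

The receptive field on the input at this output position is [6 14 / 0 6]. Elementwise product with the kernel and sum: 6·1 + 14·-1.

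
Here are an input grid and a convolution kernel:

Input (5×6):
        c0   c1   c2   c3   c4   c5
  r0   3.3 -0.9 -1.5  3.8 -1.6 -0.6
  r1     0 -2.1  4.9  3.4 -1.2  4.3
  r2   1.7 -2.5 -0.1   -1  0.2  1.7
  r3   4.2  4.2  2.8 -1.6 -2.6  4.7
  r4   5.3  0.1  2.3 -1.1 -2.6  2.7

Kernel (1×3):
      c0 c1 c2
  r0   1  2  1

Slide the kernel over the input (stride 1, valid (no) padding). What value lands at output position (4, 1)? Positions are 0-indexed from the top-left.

3.6

The receptive field on the input at this output position is [0.1 2.3 -1.1]. Elementwise product with the kernel and sum: 0.1·1 + 2.3·2 + -1.1·1.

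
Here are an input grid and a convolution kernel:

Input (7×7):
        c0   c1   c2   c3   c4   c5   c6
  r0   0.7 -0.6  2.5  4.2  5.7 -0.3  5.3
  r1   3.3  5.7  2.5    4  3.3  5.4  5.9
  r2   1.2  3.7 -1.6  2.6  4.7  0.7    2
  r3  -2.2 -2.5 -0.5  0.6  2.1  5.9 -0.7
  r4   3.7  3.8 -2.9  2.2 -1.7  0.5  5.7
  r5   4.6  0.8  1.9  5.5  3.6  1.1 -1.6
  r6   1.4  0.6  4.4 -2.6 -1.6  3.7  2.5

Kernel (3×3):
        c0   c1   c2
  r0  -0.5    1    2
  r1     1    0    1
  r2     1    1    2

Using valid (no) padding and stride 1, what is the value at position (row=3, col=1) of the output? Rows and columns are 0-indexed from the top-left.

21.65

The receptive field on the input at this output position is [-2.5 -0.5 0.6 / 3.8 -2.9 2.2 / 0.8 1.9 5.5]. Elementwise product with the kernel and sum: -2.5·-0.5 + -0.5·1 + 0.6·2 + 3.8·1 + 2.2·1 + 0.8·1 + 1.9·1 + 5.5·2.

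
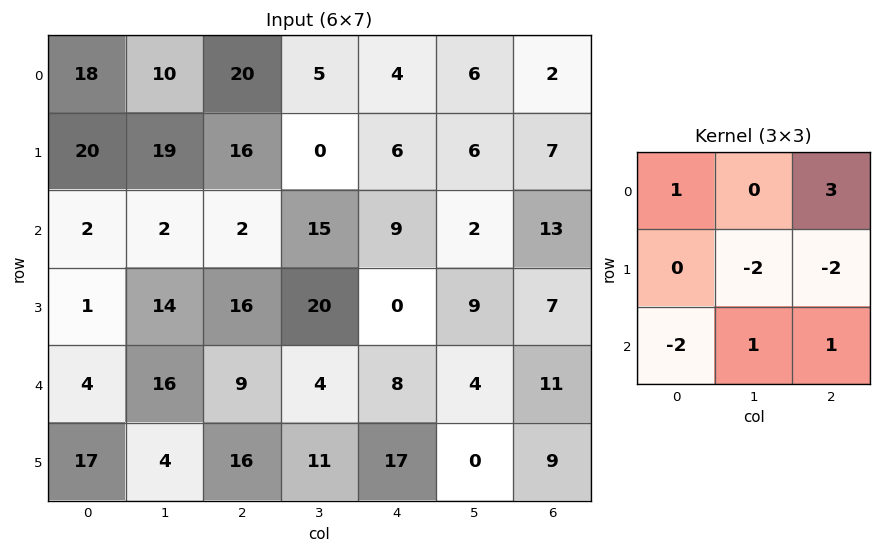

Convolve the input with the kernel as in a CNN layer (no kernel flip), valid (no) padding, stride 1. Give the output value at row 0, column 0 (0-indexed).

The receptive field on the input at this output position is [18 10 20 / 20 19 16 / 2 2 2]. Elementwise product with the kernel and sum: 18·1 + 20·3 + 19·-2 + 16·-2 + 2·-2 + 2·1 + 2·1.

8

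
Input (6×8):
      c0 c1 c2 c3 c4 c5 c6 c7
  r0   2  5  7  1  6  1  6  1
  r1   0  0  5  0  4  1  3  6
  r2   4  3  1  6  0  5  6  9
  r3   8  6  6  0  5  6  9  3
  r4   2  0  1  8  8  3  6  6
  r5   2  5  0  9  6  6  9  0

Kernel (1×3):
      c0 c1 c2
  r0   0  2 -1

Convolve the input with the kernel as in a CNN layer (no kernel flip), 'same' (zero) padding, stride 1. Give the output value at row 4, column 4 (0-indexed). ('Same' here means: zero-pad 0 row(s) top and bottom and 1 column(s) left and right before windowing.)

The receptive field on the zero-padded input at this output position is [8 8 3]. Elementwise product with the kernel and sum: 8·2 + 3·-1.

13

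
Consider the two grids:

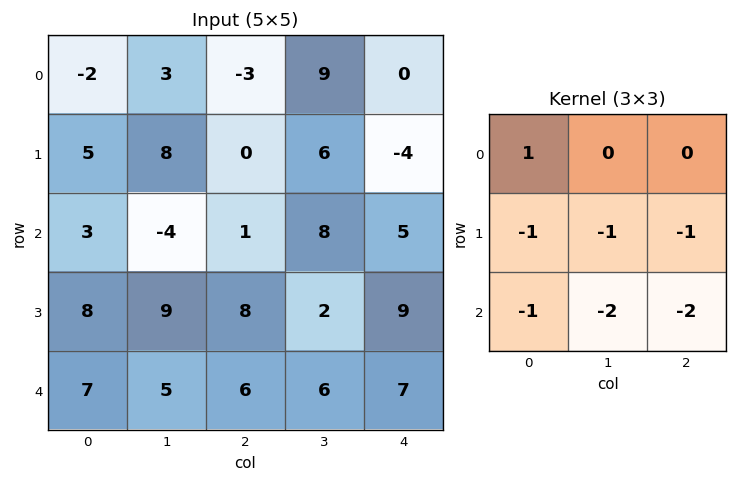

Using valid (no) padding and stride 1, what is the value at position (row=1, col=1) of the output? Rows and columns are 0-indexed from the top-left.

-26

The receptive field on the input at this output position is [8 0 6 / -4 1 8 / 9 8 2]. Elementwise product with the kernel and sum: 8·1 + -4·-1 + 1·-1 + 8·-1 + 9·-1 + 8·-2 + 2·-2.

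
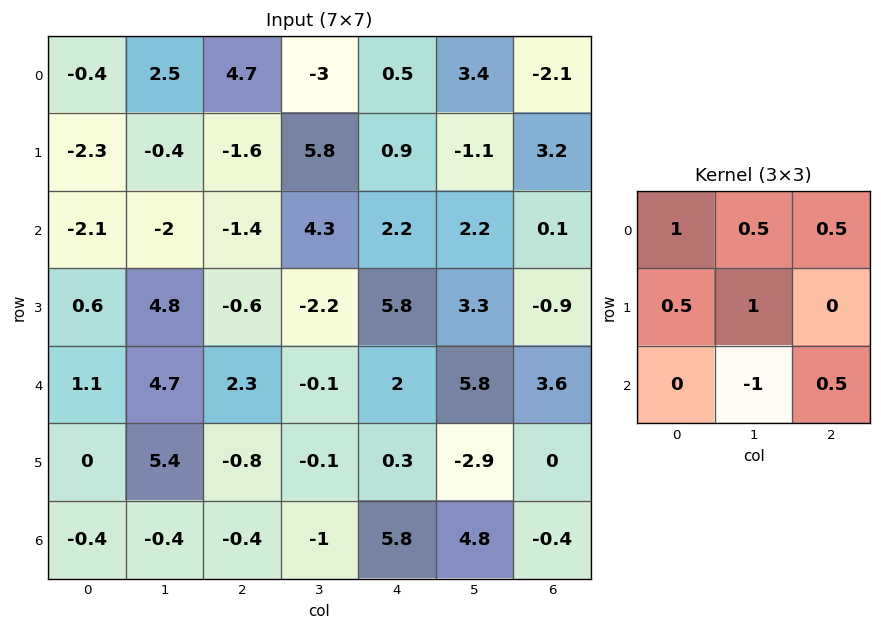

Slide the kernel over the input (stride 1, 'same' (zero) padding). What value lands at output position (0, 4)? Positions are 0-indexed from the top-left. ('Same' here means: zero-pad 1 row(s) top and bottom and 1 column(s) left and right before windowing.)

-2.45

The receptive field on the zero-padded input at this output position is [0 0 0 / -3 0.5 3.4 / 5.8 0.9 -1.1]. Elementwise product with the kernel and sum: 0·1 + 0·0.5 + 0·0.5 + -3·0.5 + 0.5·1 + 0.9·-1 + -1.1·0.5.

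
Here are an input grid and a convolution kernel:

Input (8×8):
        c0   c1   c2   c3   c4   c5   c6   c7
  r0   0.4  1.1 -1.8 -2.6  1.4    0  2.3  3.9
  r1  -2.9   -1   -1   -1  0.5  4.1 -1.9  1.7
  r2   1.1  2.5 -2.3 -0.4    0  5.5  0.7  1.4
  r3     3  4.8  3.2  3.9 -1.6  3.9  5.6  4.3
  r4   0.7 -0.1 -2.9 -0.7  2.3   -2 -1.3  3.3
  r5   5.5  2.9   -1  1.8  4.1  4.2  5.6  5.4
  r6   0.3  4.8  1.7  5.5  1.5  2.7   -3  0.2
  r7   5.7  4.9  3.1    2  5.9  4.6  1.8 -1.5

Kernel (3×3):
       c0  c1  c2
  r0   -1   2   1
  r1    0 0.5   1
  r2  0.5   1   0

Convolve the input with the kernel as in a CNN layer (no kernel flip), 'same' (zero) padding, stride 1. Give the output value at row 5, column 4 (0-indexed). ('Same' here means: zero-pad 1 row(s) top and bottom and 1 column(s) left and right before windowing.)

The receptive field on the zero-padded input at this output position is [-0.7 2.3 -2 / 1.8 4.1 4.2 / 5.5 1.5 2.7]. Elementwise product with the kernel and sum: -0.7·-1 + 2.3·2 + -2·1 + 4.1·0.5 + 4.2·1 + 5.5·0.5 + 1.5·1.

13.8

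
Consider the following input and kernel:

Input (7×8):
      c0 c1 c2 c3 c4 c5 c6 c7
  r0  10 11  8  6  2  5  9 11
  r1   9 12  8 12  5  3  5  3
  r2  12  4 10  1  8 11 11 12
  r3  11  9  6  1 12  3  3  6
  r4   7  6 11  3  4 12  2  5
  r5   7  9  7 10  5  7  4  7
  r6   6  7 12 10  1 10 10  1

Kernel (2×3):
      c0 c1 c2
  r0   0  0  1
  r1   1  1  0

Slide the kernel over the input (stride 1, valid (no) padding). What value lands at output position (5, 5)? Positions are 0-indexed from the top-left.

27

The receptive field on the input at this output position is [7 4 7 / 10 10 1]. Elementwise product with the kernel and sum: 7·1 + 10·1 + 10·1.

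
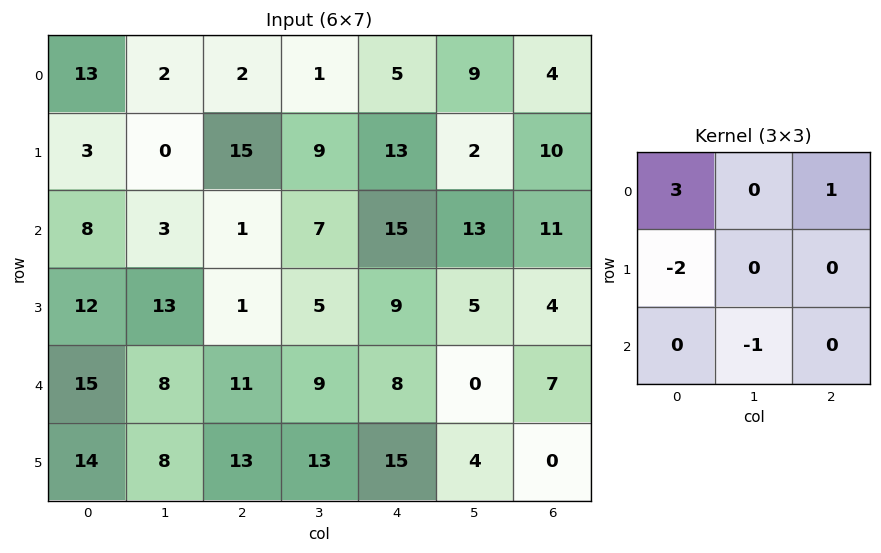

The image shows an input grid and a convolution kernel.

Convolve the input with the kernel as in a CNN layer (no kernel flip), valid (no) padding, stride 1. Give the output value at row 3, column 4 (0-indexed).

The receptive field on the input at this output position is [9 5 4 / 8 0 7 / 15 4 0]. Elementwise product with the kernel and sum: 9·3 + 4·1 + 8·-2 + 4·-1.

11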